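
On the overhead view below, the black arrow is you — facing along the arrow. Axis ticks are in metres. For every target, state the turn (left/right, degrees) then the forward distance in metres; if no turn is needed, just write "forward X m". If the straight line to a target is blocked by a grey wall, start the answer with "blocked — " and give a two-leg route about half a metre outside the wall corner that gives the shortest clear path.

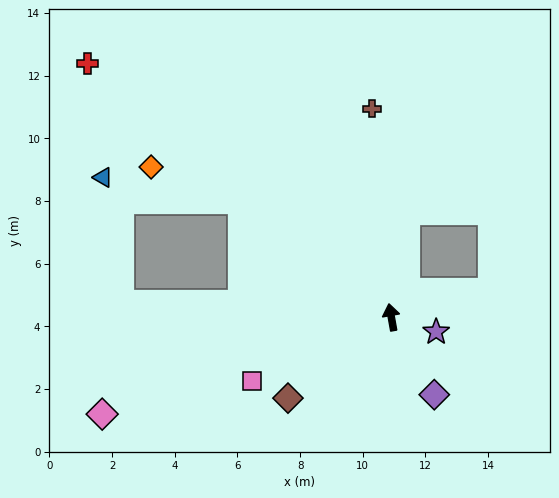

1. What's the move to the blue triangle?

blocked — turn left 42°, forward 6.1 m, then turn left 28°, forward 4.5 m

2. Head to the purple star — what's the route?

turn right 118°, forward 1.5 m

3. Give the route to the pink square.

turn left 104°, forward 4.9 m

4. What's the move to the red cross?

turn left 40°, forward 12.6 m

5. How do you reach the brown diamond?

turn left 118°, forward 4.2 m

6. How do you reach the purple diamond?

turn right 161°, forward 2.8 m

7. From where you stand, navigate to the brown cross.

turn right 5°, forward 6.7 m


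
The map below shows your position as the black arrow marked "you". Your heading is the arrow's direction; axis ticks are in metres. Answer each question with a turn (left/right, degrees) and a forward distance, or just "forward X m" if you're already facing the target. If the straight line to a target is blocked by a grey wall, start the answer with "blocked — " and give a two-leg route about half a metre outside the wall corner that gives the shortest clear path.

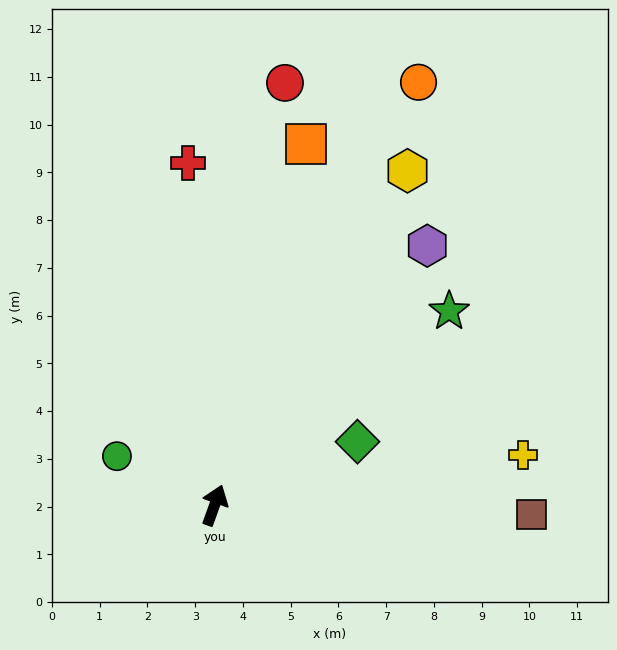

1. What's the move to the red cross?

turn left 24°, forward 7.2 m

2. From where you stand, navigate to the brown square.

turn right 72°, forward 6.6 m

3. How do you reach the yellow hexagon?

turn right 10°, forward 8.1 m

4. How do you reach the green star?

turn right 31°, forward 6.4 m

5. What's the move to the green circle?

turn left 83°, forward 2.3 m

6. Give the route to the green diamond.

turn right 46°, forward 3.3 m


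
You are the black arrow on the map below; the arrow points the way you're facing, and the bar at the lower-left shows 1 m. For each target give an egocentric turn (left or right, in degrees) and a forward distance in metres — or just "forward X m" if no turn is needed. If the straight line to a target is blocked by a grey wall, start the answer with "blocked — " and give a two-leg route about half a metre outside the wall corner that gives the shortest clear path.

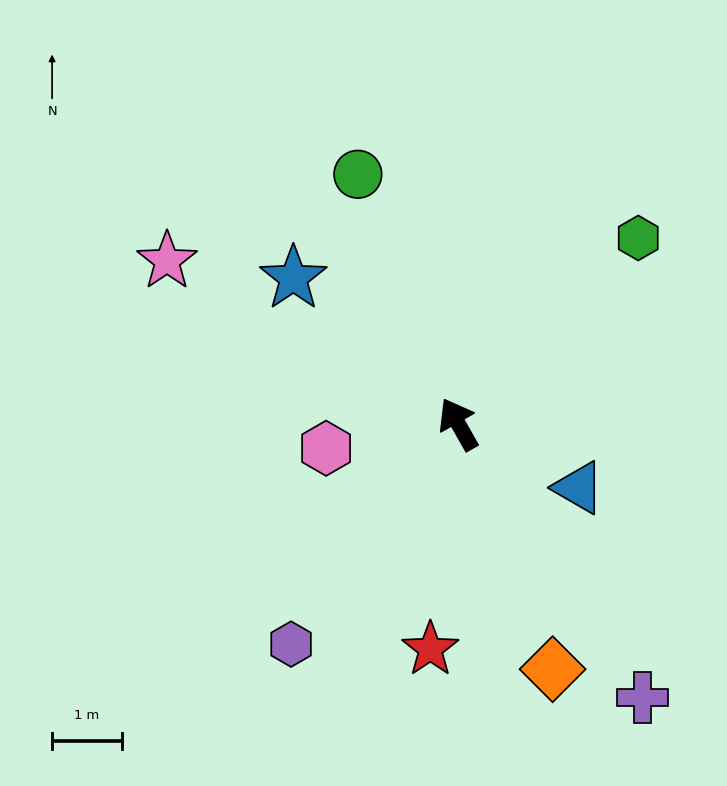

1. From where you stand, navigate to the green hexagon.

turn right 74°, forward 3.7 m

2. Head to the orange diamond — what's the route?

turn left 171°, forward 3.8 m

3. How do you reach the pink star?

turn left 31°, forward 4.8 m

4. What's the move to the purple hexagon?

turn left 113°, forward 4.0 m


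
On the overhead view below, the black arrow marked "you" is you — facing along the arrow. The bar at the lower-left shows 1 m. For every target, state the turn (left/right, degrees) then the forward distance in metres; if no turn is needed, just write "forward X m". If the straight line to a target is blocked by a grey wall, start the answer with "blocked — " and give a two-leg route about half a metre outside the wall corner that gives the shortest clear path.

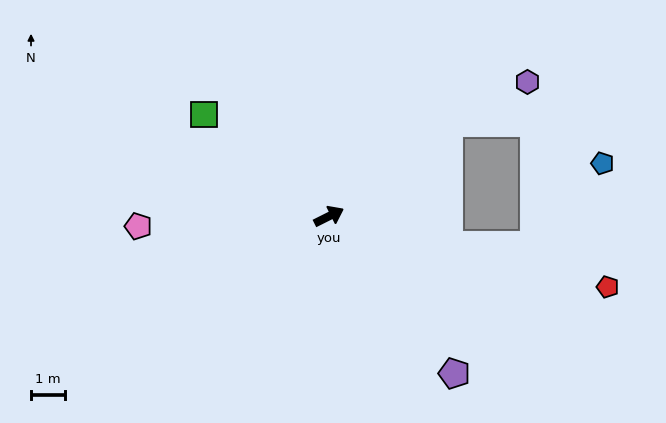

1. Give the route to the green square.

turn left 114°, forward 4.7 m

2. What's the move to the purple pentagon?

turn right 78°, forward 5.9 m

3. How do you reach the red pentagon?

turn right 41°, forward 8.4 m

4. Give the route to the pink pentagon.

turn left 156°, forward 5.6 m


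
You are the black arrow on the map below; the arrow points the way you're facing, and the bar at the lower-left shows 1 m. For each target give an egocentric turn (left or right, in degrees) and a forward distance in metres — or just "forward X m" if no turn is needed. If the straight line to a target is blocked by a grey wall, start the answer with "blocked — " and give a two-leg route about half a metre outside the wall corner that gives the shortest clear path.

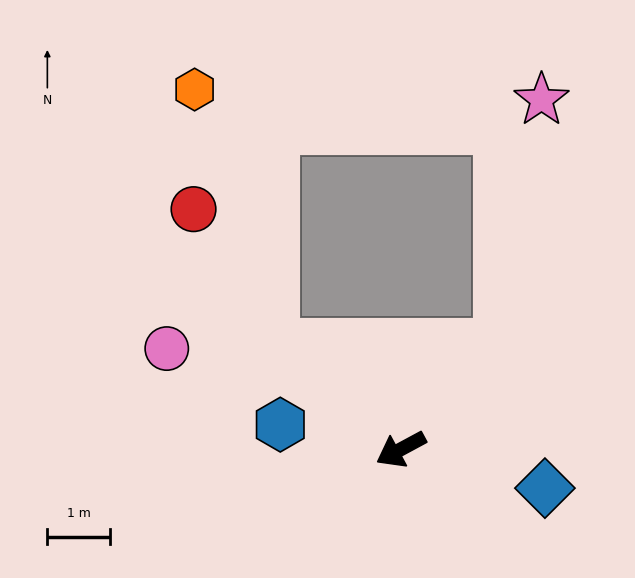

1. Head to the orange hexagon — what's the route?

blocked — turn right 68°, forward 2.6 m, then turn right 33°, forward 4.3 m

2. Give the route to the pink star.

blocked — turn right 162°, forward 2.3 m, then turn left 34°, forward 4.0 m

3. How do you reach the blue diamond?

turn left 137°, forward 2.4 m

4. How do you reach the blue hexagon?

turn right 40°, forward 2.0 m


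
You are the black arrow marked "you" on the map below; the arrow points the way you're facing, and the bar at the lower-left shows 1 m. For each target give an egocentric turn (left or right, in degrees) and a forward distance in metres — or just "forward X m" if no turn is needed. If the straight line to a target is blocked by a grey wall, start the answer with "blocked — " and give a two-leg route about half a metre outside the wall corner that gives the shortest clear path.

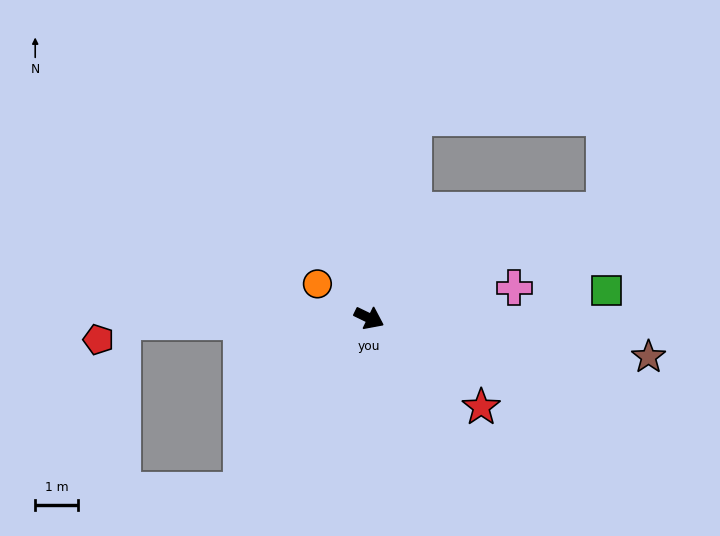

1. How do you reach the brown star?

turn left 18°, forward 6.7 m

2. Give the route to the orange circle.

turn left 172°, forward 1.5 m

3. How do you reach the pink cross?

turn left 38°, forward 3.5 m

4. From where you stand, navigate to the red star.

turn right 13°, forward 3.4 m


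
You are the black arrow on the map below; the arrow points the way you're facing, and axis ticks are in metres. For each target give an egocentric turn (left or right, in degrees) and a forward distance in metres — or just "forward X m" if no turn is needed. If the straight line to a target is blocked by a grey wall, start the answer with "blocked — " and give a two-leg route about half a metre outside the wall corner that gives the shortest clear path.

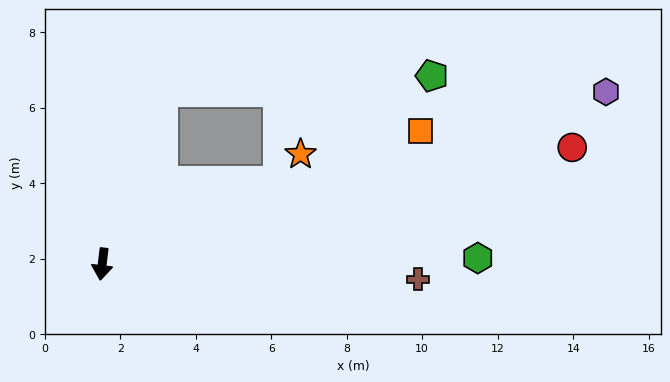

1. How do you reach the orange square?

turn left 120°, forward 9.1 m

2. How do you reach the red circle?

turn left 111°, forward 12.8 m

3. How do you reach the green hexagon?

turn left 98°, forward 10.0 m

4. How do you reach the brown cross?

turn left 94°, forward 8.4 m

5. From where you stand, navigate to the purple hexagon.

turn left 116°, forward 14.1 m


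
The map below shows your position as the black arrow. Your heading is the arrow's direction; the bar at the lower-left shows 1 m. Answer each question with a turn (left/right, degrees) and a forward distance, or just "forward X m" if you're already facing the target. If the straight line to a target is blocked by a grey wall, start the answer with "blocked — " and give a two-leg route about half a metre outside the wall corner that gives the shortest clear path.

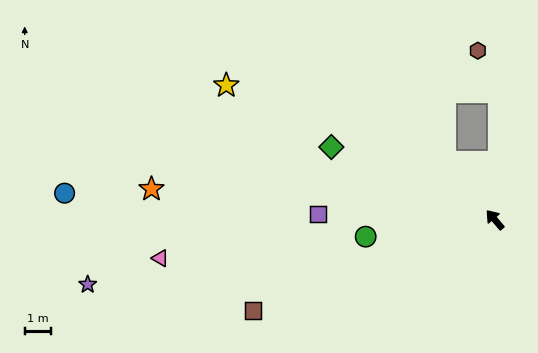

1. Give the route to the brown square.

turn left 70°, forward 9.9 m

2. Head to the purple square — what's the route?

turn left 48°, forward 6.7 m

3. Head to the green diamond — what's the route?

turn left 26°, forward 6.8 m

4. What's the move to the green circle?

turn left 57°, forward 5.0 m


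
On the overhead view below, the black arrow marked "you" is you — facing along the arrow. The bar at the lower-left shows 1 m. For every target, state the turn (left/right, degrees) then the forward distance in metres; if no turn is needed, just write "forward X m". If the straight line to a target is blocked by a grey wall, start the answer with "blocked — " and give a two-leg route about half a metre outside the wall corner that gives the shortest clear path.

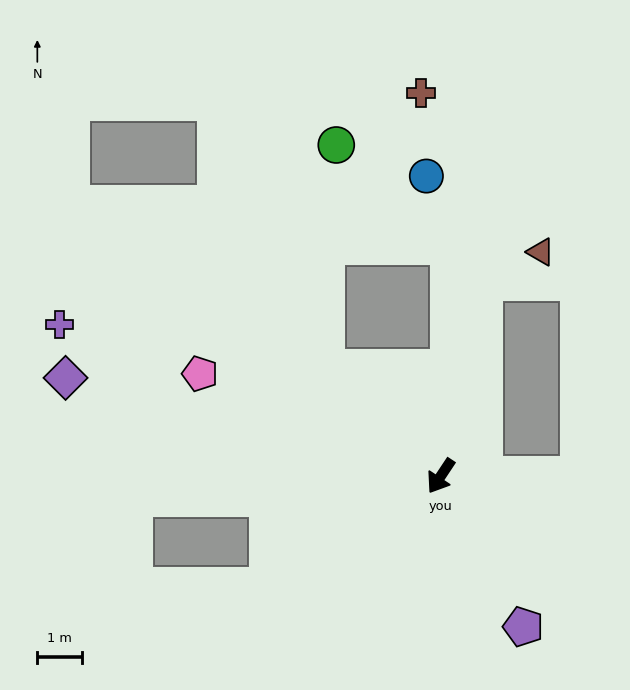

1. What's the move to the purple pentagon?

turn left 62°, forward 3.8 m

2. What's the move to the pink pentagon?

turn right 79°, forward 5.8 m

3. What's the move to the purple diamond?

turn right 71°, forward 8.6 m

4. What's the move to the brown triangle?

blocked — turn right 159°, forward 4.4 m, then turn right 50°, forward 1.4 m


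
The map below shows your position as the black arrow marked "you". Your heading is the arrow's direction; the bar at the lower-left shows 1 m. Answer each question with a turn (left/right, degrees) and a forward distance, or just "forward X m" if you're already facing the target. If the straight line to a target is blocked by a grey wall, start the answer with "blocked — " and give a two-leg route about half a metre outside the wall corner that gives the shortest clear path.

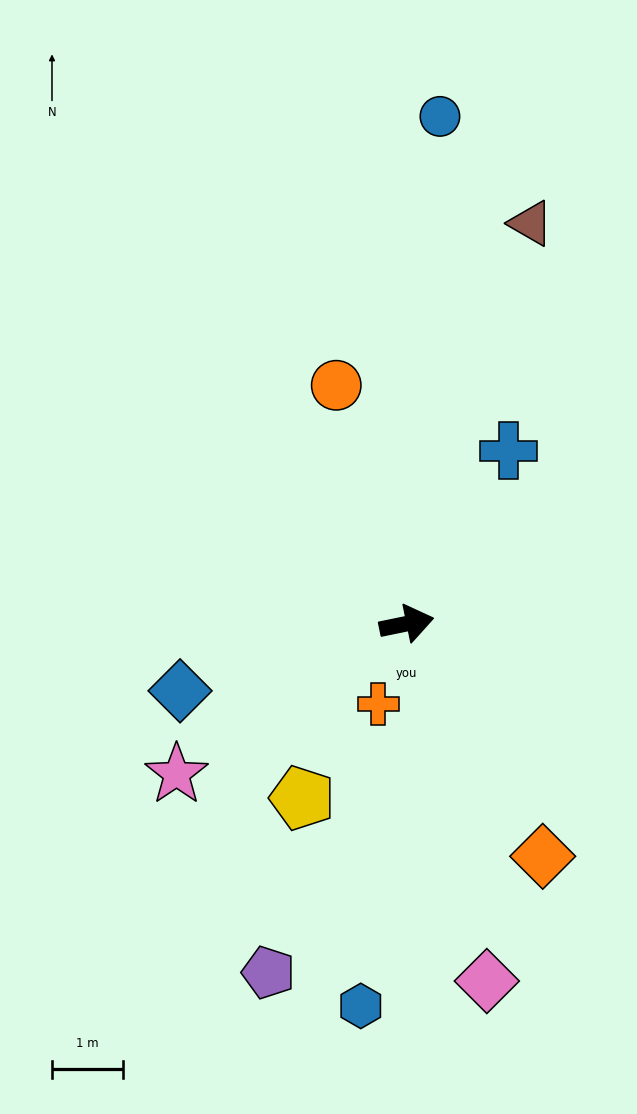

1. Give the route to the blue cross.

turn left 48°, forward 2.8 m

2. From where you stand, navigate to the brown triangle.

turn left 61°, forward 5.9 m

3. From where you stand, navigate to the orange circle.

turn left 95°, forward 3.5 m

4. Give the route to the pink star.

turn right 158°, forward 3.9 m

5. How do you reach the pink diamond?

turn right 89°, forward 5.1 m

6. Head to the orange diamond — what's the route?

turn right 71°, forward 3.8 m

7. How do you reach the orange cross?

turn right 121°, forward 1.2 m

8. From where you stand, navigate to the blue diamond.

turn right 175°, forward 3.3 m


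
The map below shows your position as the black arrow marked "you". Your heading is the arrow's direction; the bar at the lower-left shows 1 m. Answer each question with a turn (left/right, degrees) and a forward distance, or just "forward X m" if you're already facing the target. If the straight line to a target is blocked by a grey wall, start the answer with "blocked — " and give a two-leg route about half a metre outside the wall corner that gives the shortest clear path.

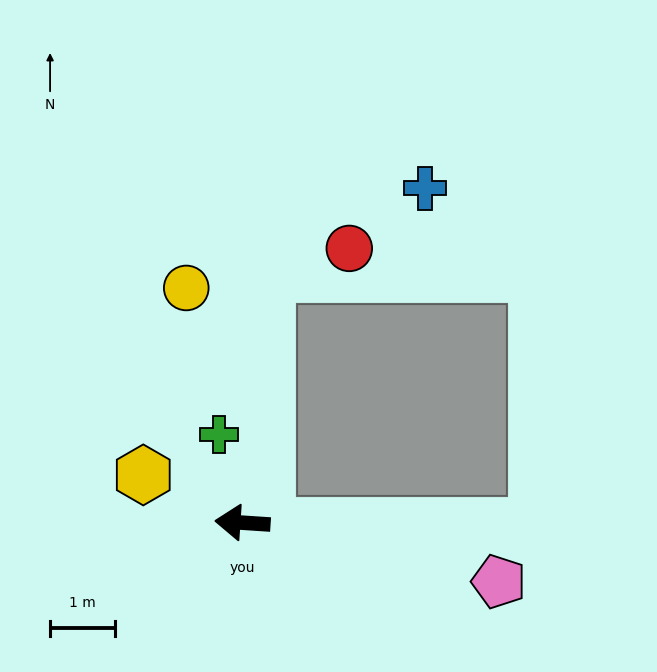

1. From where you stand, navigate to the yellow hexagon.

turn right 22°, forward 1.7 m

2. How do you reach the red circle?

blocked — turn right 92°, forward 3.8 m, then turn right 66°, forward 1.3 m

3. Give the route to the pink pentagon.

turn left 171°, forward 4.0 m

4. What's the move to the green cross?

turn right 71°, forward 1.4 m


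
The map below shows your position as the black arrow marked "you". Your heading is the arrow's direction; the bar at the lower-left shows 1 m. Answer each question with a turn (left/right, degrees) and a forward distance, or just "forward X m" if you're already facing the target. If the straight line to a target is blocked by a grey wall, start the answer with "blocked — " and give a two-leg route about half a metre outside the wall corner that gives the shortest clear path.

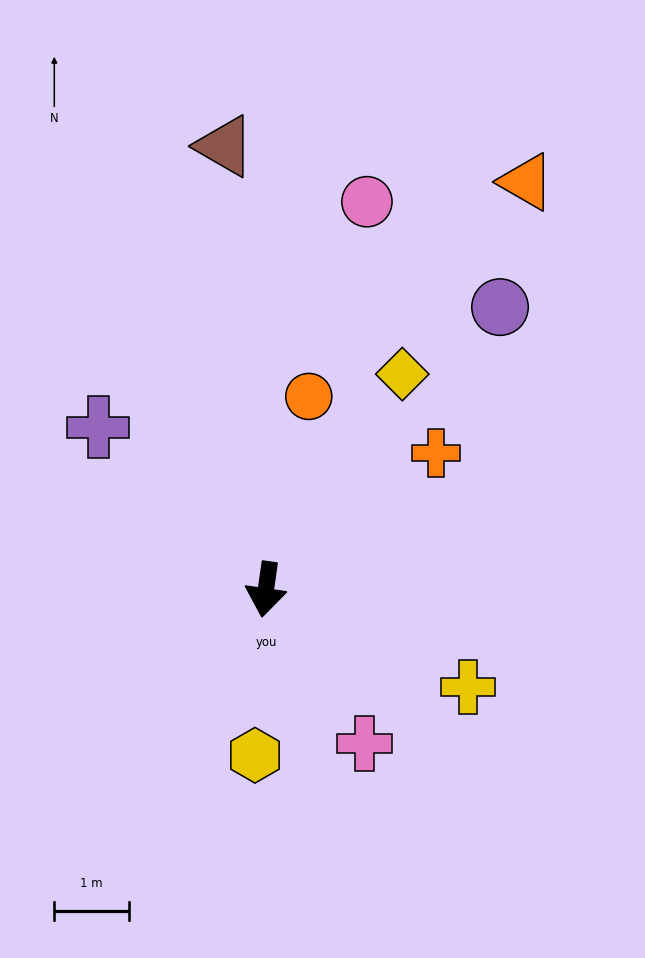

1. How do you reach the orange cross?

turn left 137°, forward 2.9 m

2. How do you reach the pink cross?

turn left 41°, forward 2.4 m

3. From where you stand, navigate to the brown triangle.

turn right 167°, forward 5.9 m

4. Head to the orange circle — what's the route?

turn left 176°, forward 2.6 m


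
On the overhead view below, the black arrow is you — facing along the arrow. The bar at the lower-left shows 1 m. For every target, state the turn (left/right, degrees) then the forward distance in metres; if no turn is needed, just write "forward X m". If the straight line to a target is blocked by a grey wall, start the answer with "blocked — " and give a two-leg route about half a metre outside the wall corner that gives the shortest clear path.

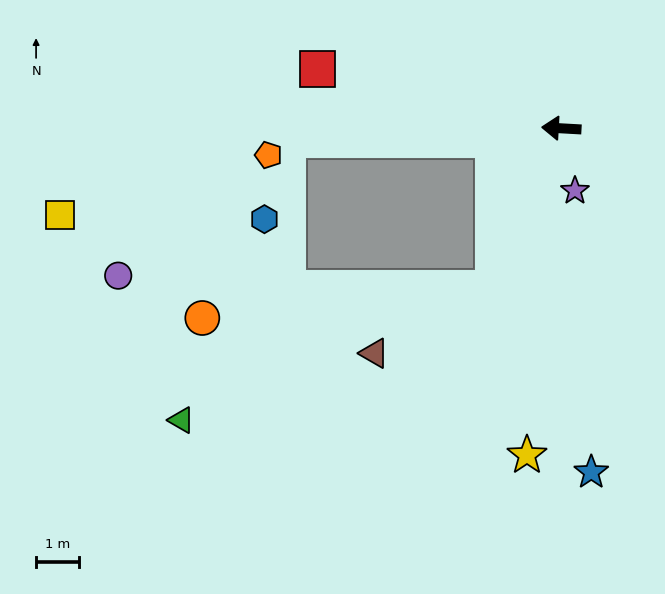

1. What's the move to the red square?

turn right 10°, forward 5.9 m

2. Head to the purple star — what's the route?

turn left 106°, forward 1.5 m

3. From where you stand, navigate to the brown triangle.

blocked — turn left 70°, forward 4.1 m, then turn right 38°, forward 3.2 m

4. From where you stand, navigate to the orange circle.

blocked — turn left 70°, forward 4.1 m, then turn right 61°, forward 6.8 m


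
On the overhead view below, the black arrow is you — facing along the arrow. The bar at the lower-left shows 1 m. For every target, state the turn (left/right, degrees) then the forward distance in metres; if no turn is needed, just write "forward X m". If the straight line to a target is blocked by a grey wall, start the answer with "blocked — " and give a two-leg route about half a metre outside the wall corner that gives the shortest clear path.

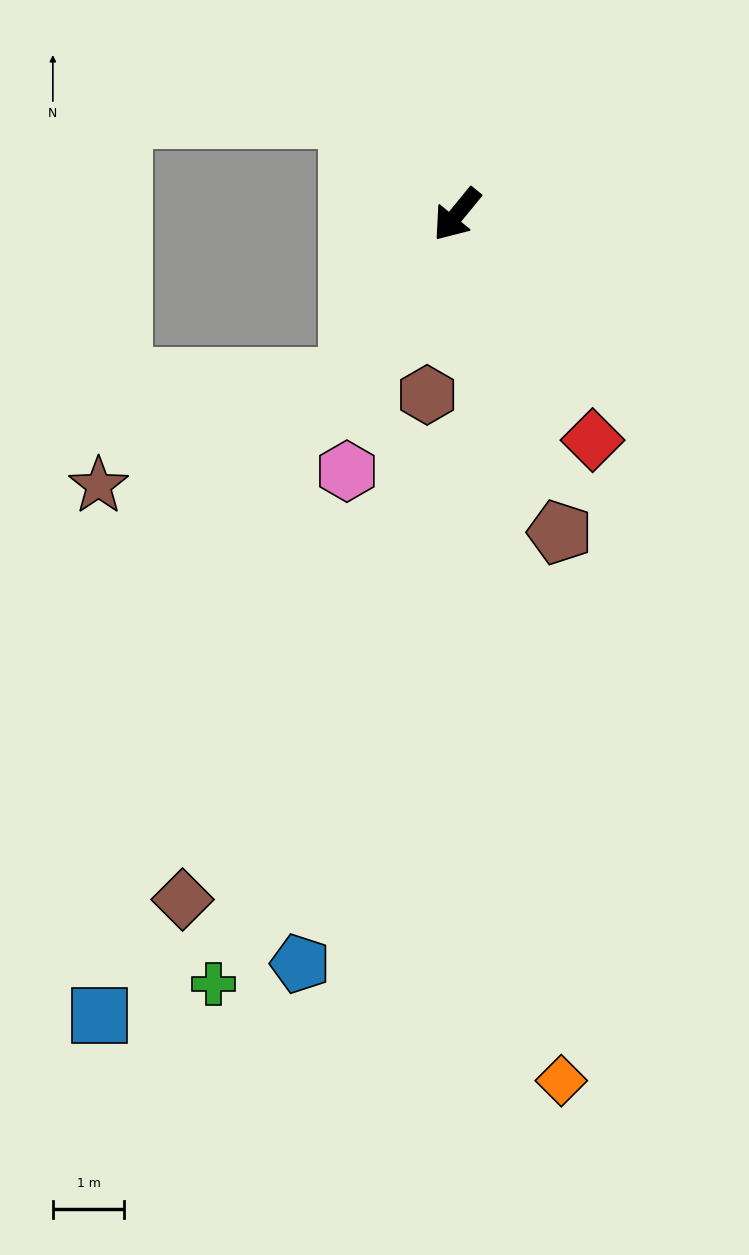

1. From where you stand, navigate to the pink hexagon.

turn left 16°, forward 3.9 m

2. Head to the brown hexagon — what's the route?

turn left 30°, forward 2.6 m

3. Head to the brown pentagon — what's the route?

turn left 57°, forward 4.7 m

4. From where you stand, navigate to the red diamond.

turn left 70°, forward 3.7 m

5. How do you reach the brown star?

blocked — turn left 6°, forward 2.7 m, then turn right 34°, forward 3.8 m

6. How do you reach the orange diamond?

turn left 46°, forward 12.2 m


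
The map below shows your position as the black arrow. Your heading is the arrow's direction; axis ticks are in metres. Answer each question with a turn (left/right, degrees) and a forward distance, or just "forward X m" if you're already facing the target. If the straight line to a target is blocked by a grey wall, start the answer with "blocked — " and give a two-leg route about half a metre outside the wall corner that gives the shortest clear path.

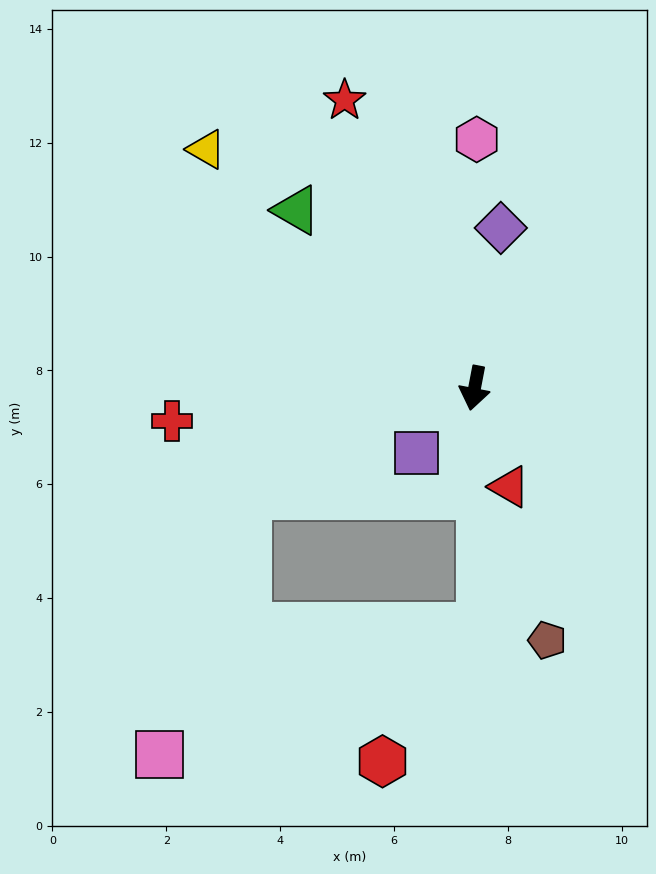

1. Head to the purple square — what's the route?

turn right 31°, forward 1.5 m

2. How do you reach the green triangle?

turn right 124°, forward 4.4 m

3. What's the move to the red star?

turn right 145°, forward 5.6 m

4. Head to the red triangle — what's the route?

turn left 30°, forward 1.8 m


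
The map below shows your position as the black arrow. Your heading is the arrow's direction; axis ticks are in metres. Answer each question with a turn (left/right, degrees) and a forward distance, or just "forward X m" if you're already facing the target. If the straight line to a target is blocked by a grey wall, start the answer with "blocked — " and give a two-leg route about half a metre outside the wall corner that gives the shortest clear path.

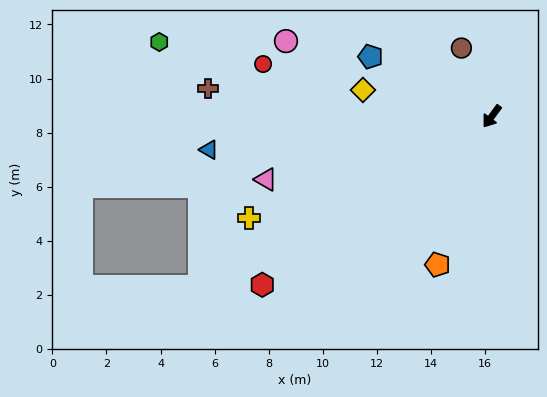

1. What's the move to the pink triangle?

turn right 38°, forward 8.7 m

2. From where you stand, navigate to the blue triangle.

turn right 47°, forward 10.5 m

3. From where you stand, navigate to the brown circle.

turn right 120°, forward 2.8 m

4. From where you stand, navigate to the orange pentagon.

turn left 16°, forward 5.8 m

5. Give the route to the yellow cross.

turn right 31°, forward 9.7 m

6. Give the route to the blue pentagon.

turn right 80°, forward 5.0 m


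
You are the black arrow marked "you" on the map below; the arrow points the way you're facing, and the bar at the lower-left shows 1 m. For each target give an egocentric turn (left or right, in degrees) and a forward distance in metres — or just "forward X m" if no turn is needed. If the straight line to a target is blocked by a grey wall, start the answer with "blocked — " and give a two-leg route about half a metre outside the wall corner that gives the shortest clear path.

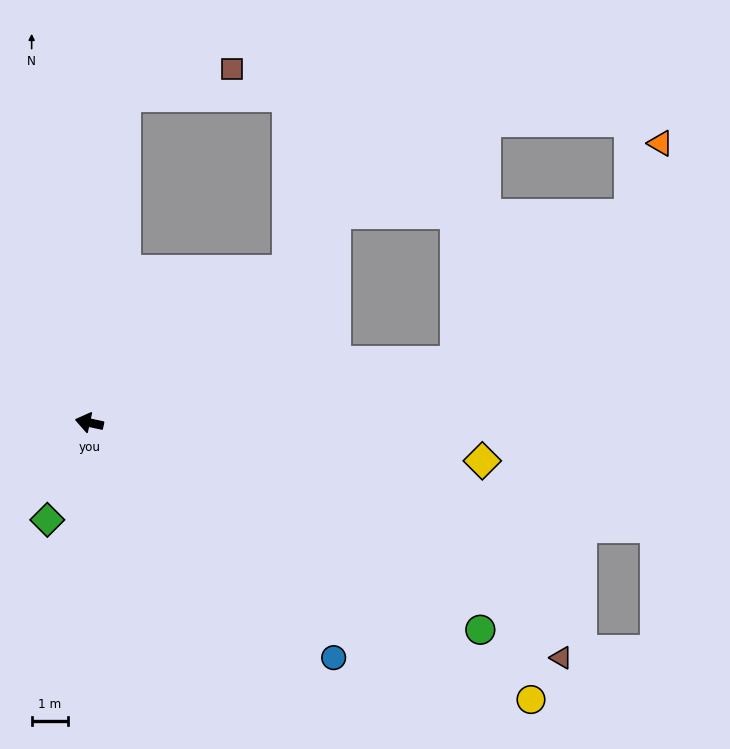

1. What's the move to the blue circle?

turn left 148°, forward 9.2 m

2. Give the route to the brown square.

blocked — turn right 84°, forward 8.9 m, then turn right 69°, forward 3.0 m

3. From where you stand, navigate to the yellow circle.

turn left 160°, forward 14.2 m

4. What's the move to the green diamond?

turn left 79°, forward 2.9 m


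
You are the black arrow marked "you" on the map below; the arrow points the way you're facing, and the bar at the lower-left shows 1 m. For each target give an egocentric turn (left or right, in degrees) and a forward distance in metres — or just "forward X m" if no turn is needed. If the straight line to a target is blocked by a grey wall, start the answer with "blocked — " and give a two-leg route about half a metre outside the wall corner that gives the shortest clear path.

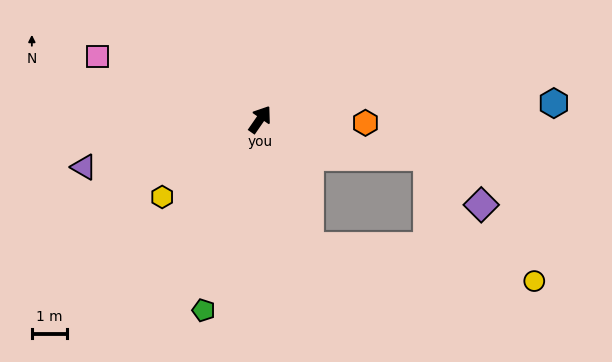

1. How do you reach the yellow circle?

blocked — turn right 124°, forward 3.9 m, then turn left 60°, forward 6.6 m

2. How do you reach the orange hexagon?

turn right 57°, forward 3.0 m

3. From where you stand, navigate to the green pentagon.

turn right 162°, forward 5.7 m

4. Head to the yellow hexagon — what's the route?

turn left 163°, forward 3.6 m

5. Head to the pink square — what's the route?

turn left 104°, forward 5.0 m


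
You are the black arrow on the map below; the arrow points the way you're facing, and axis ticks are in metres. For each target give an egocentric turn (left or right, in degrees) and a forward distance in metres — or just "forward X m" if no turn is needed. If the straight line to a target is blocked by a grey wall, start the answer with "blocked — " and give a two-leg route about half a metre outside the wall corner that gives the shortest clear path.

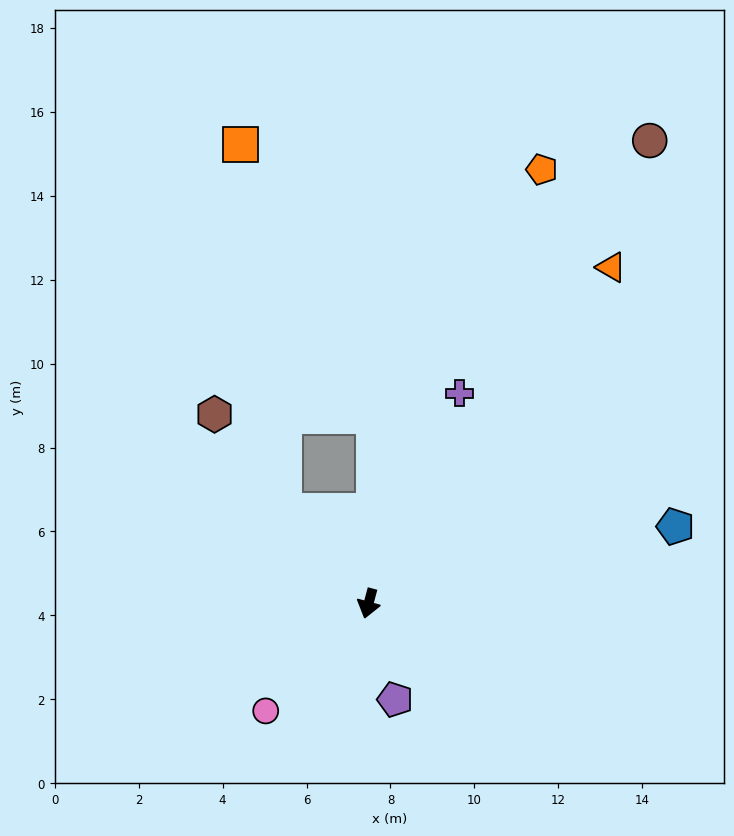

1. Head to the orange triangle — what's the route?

turn left 159°, forward 9.9 m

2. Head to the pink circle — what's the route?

turn right 29°, forward 3.5 m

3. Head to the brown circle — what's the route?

turn left 164°, forward 12.9 m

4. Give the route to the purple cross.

turn left 172°, forward 5.5 m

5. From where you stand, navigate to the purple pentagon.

turn left 30°, forward 2.4 m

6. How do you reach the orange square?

blocked — turn right 123°, forward 3.0 m, then turn right 35°, forward 8.8 m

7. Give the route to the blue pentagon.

turn left 119°, forward 7.5 m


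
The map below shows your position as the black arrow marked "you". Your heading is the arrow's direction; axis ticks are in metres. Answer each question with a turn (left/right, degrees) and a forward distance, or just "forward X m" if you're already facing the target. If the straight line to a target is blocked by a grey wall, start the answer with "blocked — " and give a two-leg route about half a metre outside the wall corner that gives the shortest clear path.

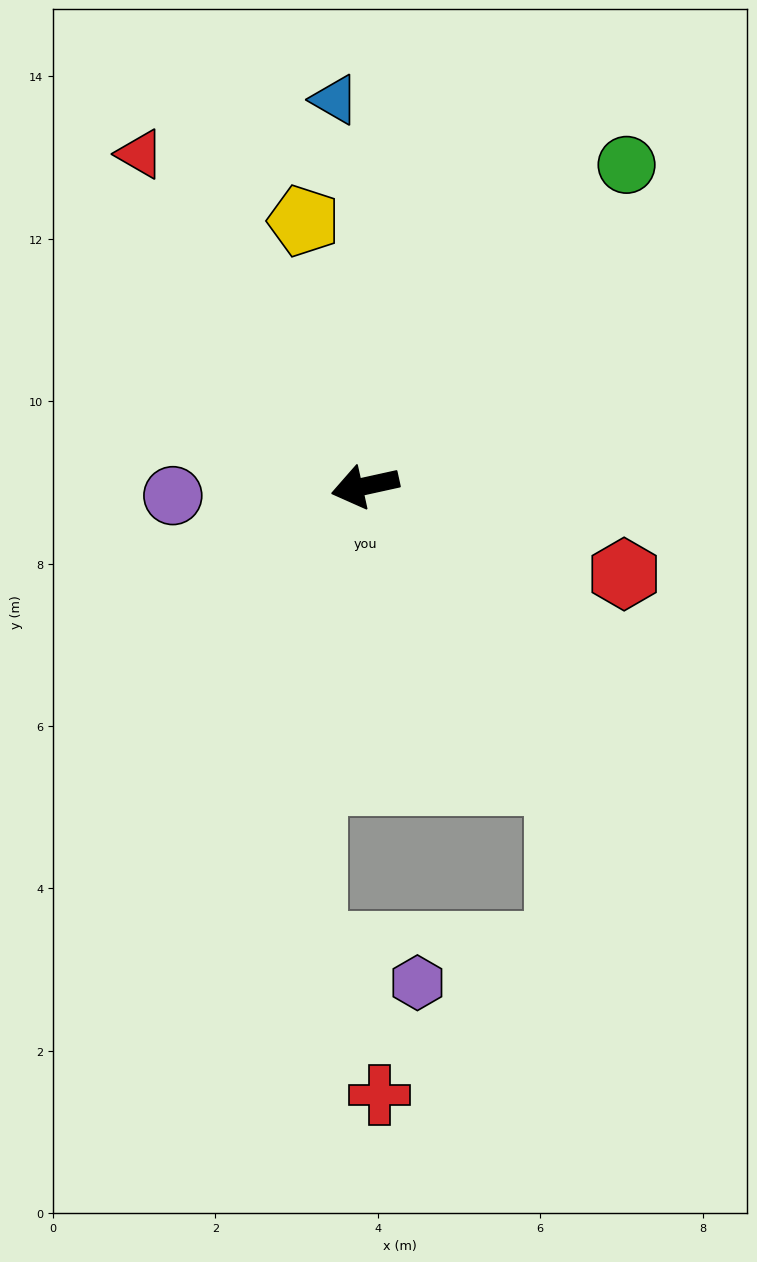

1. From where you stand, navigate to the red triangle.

turn right 68°, forward 4.9 m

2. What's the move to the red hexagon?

turn left 149°, forward 3.4 m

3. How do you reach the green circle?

turn right 142°, forward 5.1 m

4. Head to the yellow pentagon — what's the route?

turn right 89°, forward 3.4 m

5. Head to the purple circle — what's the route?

turn right 10°, forward 2.4 m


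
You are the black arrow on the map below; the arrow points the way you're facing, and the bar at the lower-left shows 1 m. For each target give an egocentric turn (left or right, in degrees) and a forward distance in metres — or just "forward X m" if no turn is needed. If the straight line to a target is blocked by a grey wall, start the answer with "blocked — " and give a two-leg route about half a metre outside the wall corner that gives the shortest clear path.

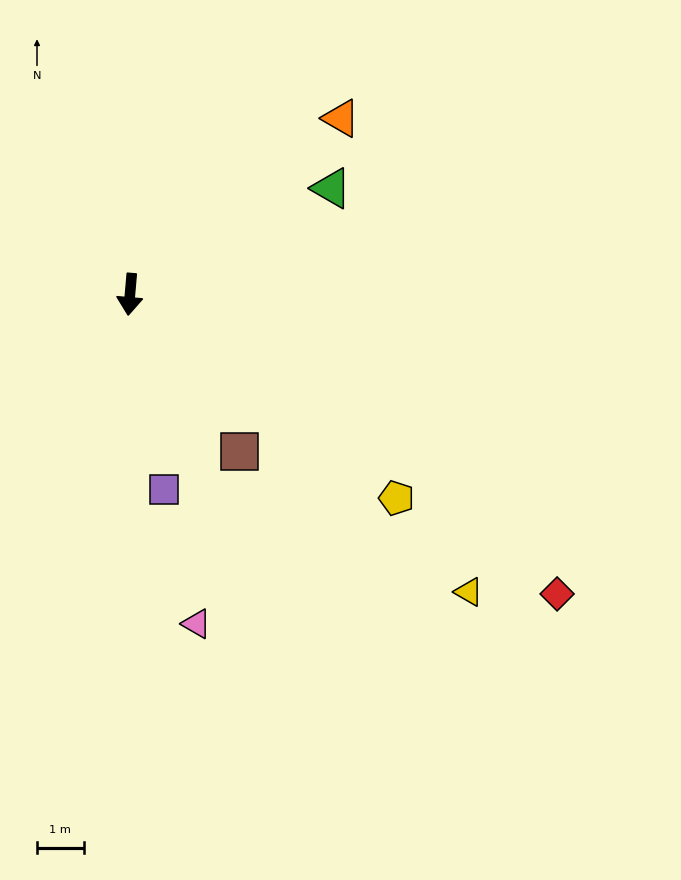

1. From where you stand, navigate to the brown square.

turn left 40°, forward 4.1 m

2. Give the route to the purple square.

turn left 15°, forward 4.3 m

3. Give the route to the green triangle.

turn left 123°, forward 4.9 m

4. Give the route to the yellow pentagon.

turn left 58°, forward 7.2 m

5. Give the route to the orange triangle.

turn left 135°, forward 5.9 m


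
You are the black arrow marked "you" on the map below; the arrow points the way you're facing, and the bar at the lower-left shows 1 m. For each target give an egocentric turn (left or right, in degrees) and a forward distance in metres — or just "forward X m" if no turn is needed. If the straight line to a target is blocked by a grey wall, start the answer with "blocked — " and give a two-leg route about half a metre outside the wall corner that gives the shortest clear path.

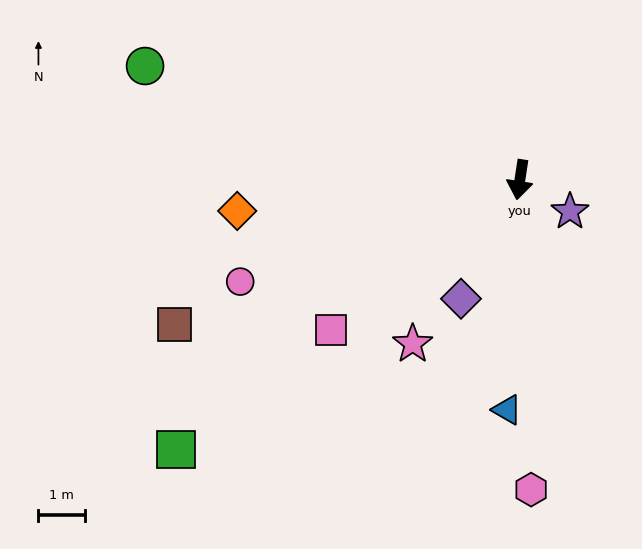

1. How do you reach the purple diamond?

turn right 18°, forward 2.8 m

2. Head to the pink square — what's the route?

turn right 43°, forward 5.1 m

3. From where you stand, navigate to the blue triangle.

turn left 5°, forward 4.9 m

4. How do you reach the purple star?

turn left 66°, forward 1.3 m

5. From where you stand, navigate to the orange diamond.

turn right 75°, forward 6.1 m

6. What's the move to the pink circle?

turn right 61°, forward 6.3 m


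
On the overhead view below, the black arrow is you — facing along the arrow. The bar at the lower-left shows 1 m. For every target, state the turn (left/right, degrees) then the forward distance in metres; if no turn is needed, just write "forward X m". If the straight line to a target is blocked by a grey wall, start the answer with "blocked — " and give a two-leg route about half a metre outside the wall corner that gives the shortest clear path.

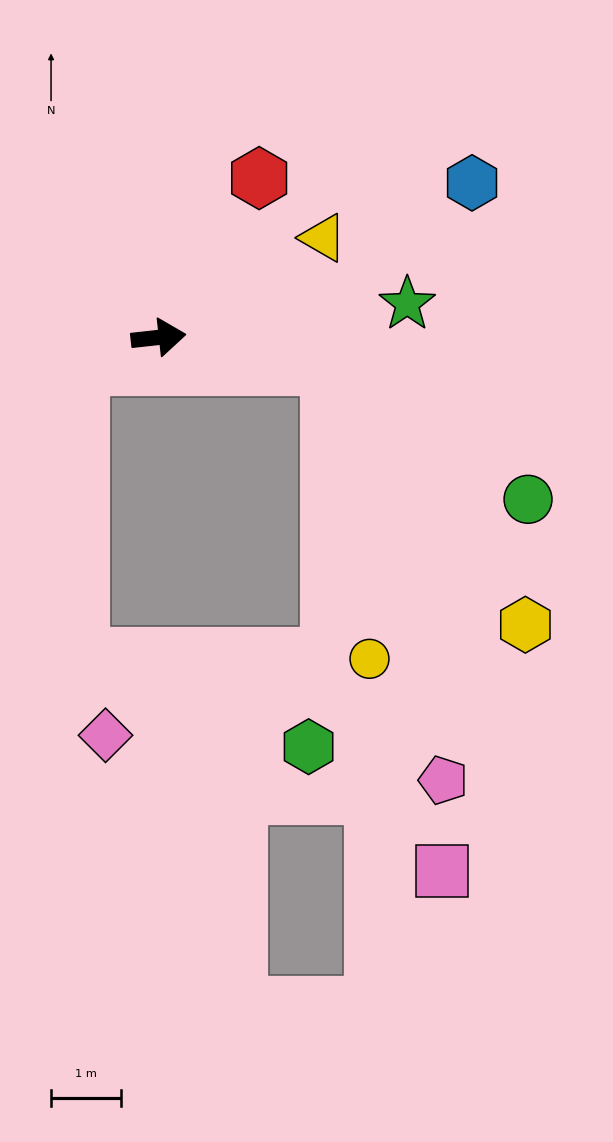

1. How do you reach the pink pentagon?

blocked — turn right 16°, forward 2.5 m, then turn right 65°, forward 6.2 m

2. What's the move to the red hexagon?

turn left 51°, forward 2.7 m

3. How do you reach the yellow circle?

blocked — turn right 16°, forward 2.5 m, then turn right 73°, forward 4.2 m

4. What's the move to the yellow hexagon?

blocked — turn right 16°, forward 2.5 m, then turn right 43°, forward 4.6 m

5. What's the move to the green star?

forward 3.6 m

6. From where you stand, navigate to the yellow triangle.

turn left 25°, forward 2.8 m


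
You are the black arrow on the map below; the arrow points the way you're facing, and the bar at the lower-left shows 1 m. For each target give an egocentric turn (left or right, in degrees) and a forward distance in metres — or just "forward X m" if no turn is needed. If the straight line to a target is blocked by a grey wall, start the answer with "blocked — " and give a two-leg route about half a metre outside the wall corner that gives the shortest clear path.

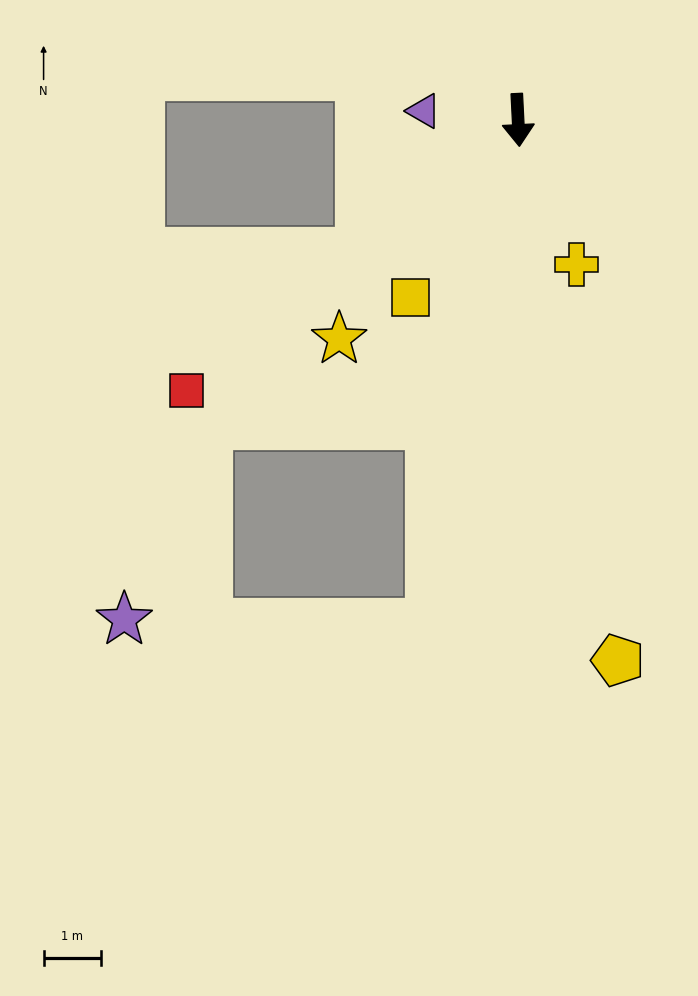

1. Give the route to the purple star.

blocked — turn right 13°, forward 8.9 m, then turn right 80°, forward 5.3 m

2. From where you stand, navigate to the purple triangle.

turn right 98°, forward 1.7 m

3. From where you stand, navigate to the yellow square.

turn right 34°, forward 3.6 m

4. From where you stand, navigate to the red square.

turn right 54°, forward 7.5 m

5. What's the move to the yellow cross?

turn left 19°, forward 2.7 m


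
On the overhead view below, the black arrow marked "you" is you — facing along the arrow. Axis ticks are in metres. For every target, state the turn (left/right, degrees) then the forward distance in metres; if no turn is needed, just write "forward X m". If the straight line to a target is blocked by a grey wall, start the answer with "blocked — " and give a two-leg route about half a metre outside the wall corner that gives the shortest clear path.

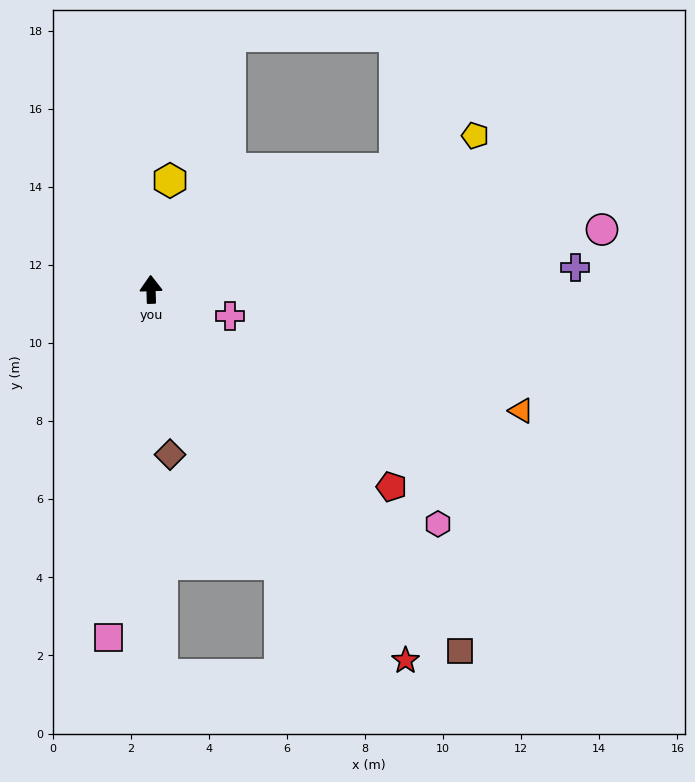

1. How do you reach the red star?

turn right 147°, forward 11.5 m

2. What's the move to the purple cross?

turn right 89°, forward 10.9 m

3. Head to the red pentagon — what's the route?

turn right 131°, forward 8.0 m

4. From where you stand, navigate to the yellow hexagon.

turn right 12°, forward 2.8 m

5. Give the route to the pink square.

turn left 171°, forward 9.0 m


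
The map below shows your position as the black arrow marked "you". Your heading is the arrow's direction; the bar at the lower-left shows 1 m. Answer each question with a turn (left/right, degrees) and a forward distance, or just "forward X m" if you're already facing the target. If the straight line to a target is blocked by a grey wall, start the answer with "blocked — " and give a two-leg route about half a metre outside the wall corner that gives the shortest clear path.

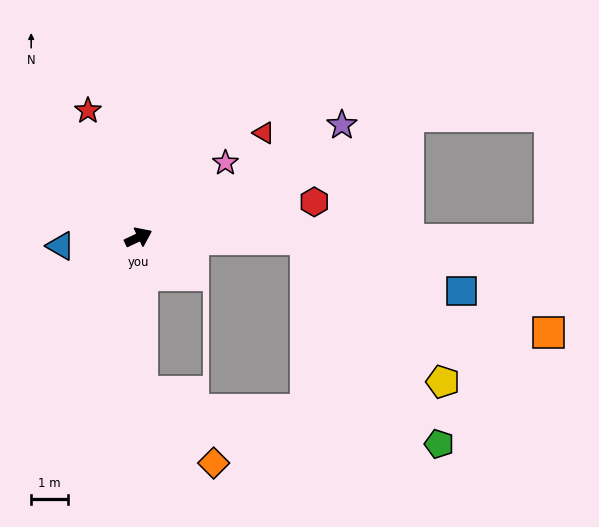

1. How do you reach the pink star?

turn left 15°, forward 3.1 m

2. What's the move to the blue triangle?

turn left 161°, forward 2.1 m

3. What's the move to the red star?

turn left 86°, forward 3.7 m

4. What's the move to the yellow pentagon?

blocked — turn right 26°, forward 4.6 m, then turn right 45°, forward 5.4 m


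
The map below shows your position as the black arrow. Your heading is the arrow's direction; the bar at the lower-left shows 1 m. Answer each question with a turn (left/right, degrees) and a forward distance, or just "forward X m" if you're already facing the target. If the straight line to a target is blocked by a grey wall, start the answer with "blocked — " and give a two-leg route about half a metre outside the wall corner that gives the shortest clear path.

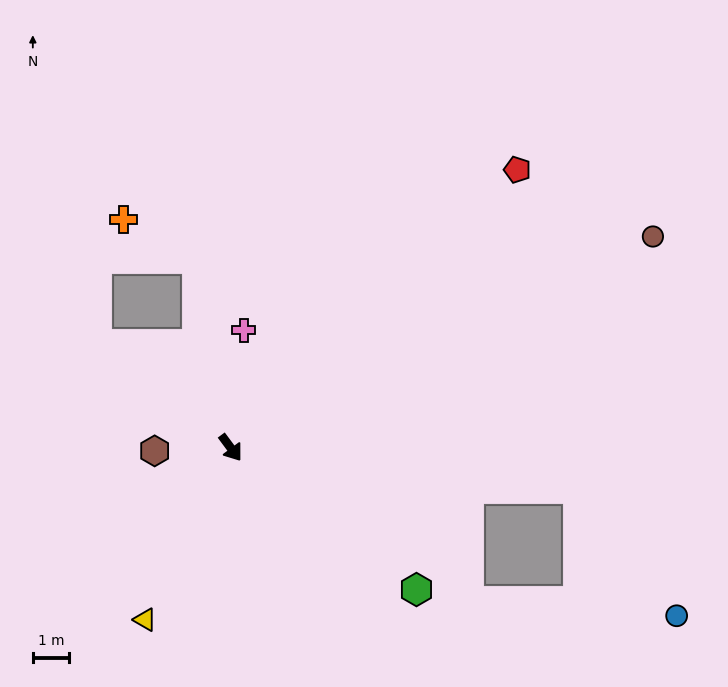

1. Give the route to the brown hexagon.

turn right 124°, forward 2.1 m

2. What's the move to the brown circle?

turn left 80°, forward 13.0 m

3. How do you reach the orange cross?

blocked — turn left 153°, forward 5.3 m, then turn left 52°, forward 2.3 m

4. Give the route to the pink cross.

turn left 137°, forward 3.3 m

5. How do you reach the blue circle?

blocked — turn left 47°, forward 9.6 m, then turn right 46°, forward 4.4 m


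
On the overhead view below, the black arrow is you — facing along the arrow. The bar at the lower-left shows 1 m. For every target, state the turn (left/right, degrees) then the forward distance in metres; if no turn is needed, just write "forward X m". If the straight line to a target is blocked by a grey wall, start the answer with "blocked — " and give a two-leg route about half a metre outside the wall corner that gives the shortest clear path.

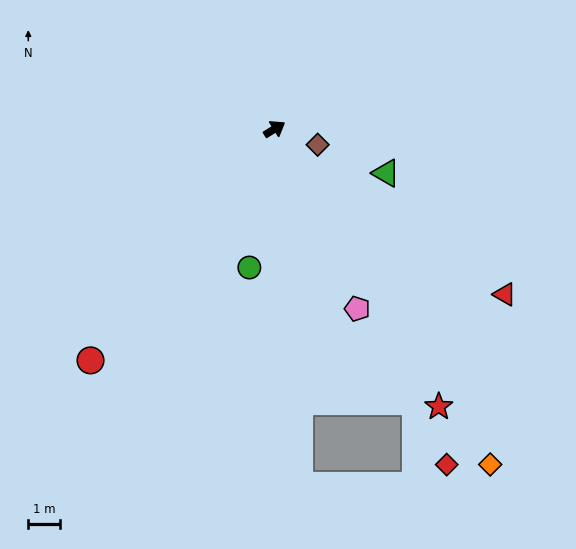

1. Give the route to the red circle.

turn right 160°, forward 9.3 m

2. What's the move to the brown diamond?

turn right 52°, forward 1.5 m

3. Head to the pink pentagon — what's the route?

turn right 97°, forward 6.3 m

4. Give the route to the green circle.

turn right 132°, forward 4.5 m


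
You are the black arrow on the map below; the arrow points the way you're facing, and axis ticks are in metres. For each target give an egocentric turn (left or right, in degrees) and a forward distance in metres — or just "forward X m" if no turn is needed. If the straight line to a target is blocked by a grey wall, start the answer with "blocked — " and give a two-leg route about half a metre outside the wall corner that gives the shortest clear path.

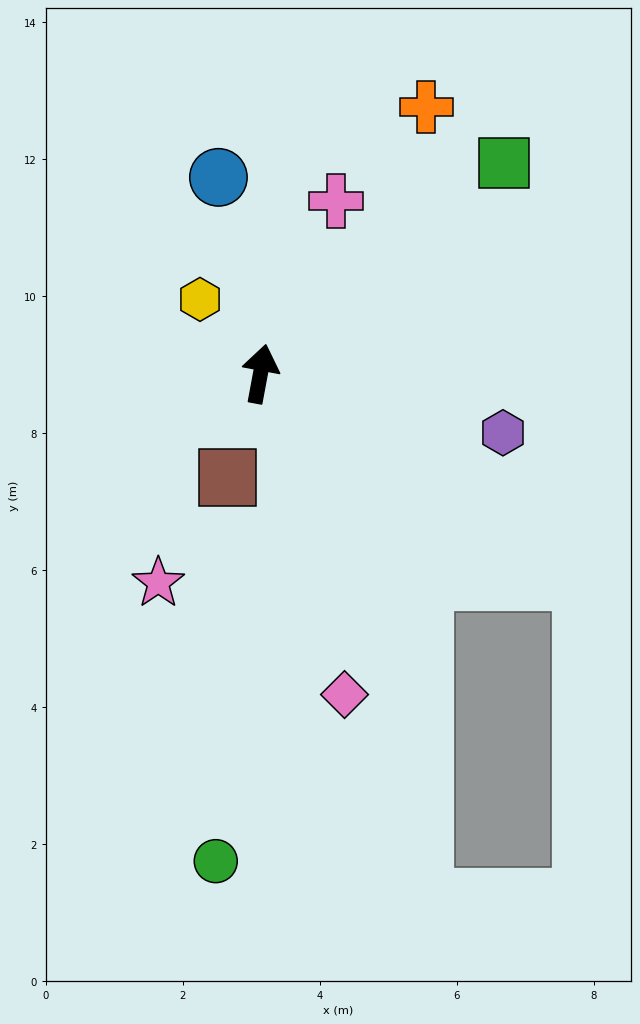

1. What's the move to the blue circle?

turn left 23°, forward 2.9 m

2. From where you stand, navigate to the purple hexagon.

turn right 93°, forward 3.6 m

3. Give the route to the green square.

turn right 39°, forward 4.7 m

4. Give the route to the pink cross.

turn right 13°, forward 2.8 m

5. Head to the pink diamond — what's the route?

turn right 155°, forward 4.8 m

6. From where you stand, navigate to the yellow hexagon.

turn left 50°, forward 1.4 m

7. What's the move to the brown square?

turn left 173°, forward 1.6 m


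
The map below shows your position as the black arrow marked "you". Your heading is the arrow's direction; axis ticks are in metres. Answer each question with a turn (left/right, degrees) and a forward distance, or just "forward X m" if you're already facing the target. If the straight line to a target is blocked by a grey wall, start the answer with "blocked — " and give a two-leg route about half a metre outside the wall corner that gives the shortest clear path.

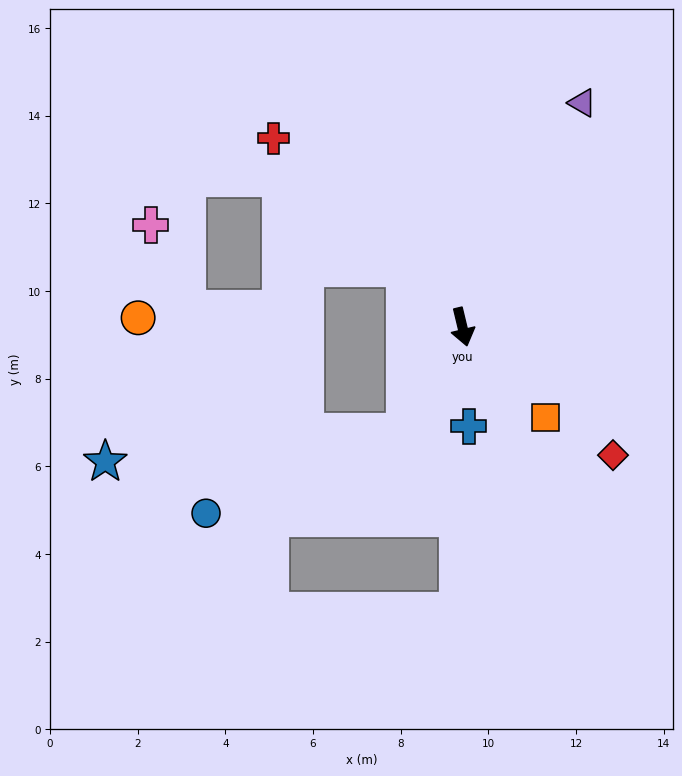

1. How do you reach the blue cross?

turn right 10°, forward 2.3 m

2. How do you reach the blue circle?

blocked — turn right 42°, forward 2.7 m, then turn right 39°, forward 4.9 m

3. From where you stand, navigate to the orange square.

turn left 29°, forward 2.8 m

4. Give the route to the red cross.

turn right 148°, forward 6.1 m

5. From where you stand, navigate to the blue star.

blocked — turn right 42°, forward 2.7 m, then turn right 56°, forward 6.9 m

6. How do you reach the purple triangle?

turn left 138°, forward 5.8 m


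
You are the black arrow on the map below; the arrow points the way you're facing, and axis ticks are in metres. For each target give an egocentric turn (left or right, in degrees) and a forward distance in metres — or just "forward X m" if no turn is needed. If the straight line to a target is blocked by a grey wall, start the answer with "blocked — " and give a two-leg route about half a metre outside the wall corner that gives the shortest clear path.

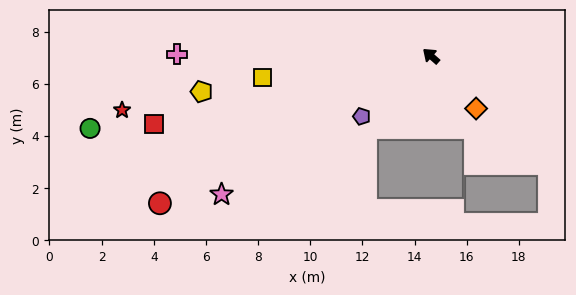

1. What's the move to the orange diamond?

turn left 172°, forward 2.7 m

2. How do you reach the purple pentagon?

turn left 83°, forward 3.5 m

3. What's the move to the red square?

turn left 55°, forward 10.9 m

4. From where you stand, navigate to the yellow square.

turn left 49°, forward 6.5 m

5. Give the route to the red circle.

turn left 70°, forward 11.8 m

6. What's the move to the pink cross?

turn left 41°, forward 9.7 m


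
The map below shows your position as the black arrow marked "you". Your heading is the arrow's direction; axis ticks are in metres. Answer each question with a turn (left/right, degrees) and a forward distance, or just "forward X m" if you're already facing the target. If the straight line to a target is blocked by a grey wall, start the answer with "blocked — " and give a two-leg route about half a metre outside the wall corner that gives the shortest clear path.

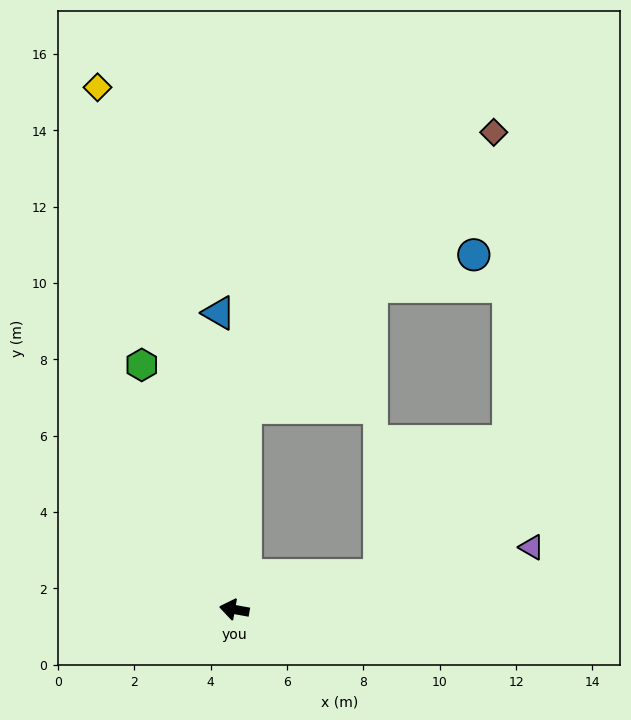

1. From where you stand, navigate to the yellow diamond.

turn right 65°, forward 14.1 m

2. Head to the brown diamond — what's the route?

blocked — turn right 83°, forward 5.3 m, then turn right 39°, forward 9.7 m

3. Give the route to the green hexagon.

turn right 59°, forward 6.9 m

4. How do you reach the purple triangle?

turn right 158°, forward 8.0 m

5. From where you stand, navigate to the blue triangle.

turn right 77°, forward 7.8 m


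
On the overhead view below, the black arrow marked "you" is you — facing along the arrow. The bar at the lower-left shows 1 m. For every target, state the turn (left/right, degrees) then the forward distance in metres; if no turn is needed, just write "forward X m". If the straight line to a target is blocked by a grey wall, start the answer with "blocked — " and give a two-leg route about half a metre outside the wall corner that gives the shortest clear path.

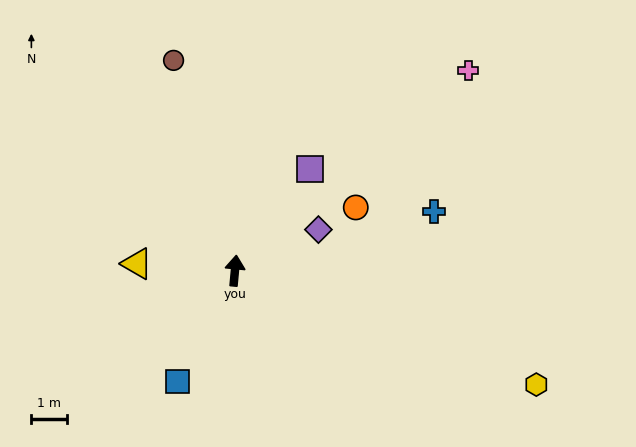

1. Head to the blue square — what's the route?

turn left 158°, forward 3.5 m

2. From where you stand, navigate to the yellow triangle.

turn left 91°, forward 2.8 m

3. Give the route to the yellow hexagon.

turn right 105°, forward 9.0 m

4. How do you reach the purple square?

turn right 31°, forward 3.5 m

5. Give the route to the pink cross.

turn right 44°, forward 8.6 m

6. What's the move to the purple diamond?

turn right 59°, forward 2.6 m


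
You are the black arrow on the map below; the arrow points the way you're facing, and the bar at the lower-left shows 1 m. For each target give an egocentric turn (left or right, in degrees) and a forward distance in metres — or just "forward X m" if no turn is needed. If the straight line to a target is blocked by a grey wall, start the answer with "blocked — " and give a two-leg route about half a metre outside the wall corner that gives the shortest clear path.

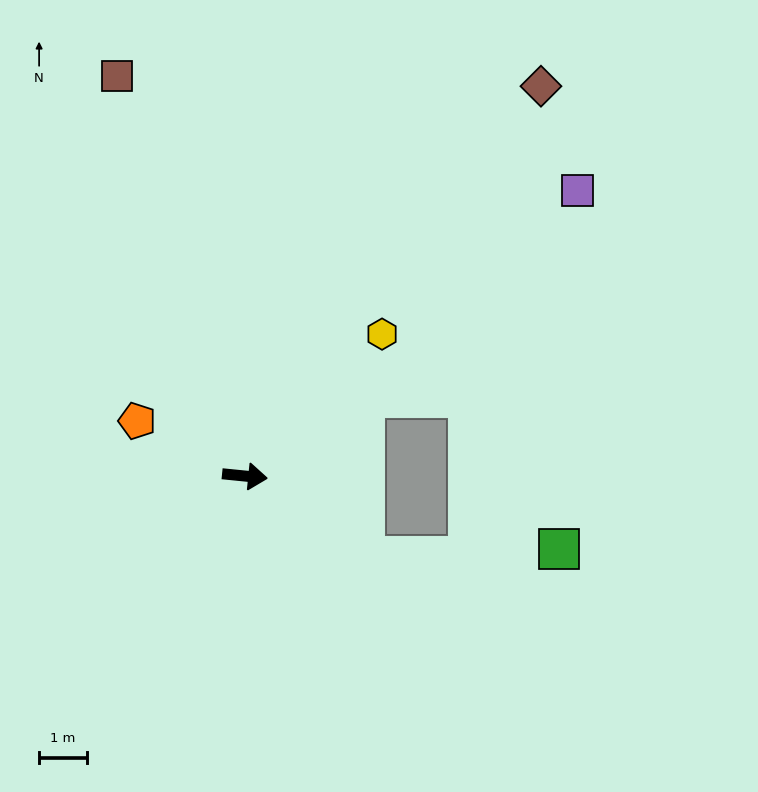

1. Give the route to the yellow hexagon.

turn left 52°, forward 4.1 m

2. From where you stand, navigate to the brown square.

turn left 113°, forward 8.8 m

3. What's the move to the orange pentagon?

turn left 159°, forward 2.5 m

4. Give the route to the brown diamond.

turn left 58°, forward 10.3 m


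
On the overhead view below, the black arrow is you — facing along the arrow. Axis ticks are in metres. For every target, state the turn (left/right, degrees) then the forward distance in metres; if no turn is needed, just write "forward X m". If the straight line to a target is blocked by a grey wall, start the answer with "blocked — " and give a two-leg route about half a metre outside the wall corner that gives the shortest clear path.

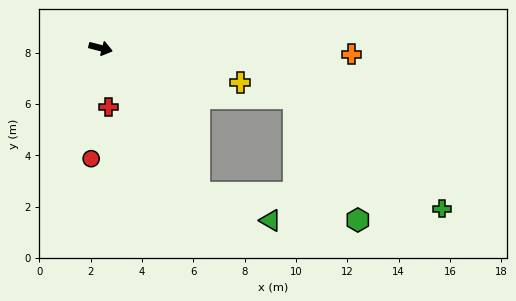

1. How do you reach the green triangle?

blocked — turn right 41°, forward 6.8 m, then turn left 34°, forward 3.0 m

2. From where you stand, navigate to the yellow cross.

forward 5.6 m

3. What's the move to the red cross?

turn right 68°, forward 2.3 m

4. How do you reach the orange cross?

turn left 13°, forward 9.8 m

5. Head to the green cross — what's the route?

blocked — turn right 41°, forward 6.8 m, then turn left 52°, forward 9.5 m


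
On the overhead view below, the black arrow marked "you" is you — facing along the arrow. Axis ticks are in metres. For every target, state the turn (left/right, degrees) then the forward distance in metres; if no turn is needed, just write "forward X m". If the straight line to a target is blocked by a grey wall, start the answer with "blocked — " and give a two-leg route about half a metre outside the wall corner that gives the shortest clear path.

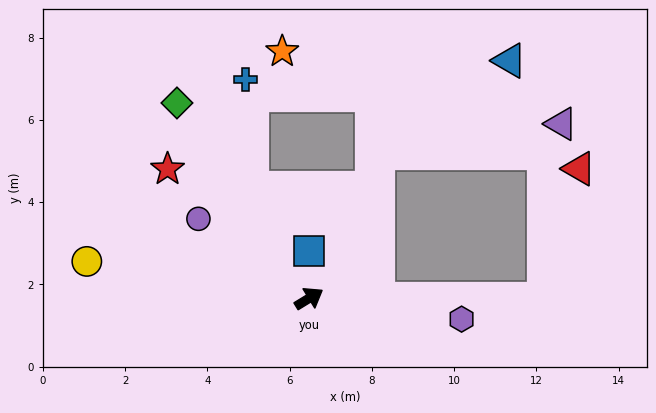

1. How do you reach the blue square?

turn left 59°, forward 1.1 m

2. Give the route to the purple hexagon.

turn right 39°, forward 3.7 m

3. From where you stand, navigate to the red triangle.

blocked — turn right 32°, forward 5.7 m, then turn left 76°, forward 3.3 m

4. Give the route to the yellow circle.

turn left 139°, forward 5.5 m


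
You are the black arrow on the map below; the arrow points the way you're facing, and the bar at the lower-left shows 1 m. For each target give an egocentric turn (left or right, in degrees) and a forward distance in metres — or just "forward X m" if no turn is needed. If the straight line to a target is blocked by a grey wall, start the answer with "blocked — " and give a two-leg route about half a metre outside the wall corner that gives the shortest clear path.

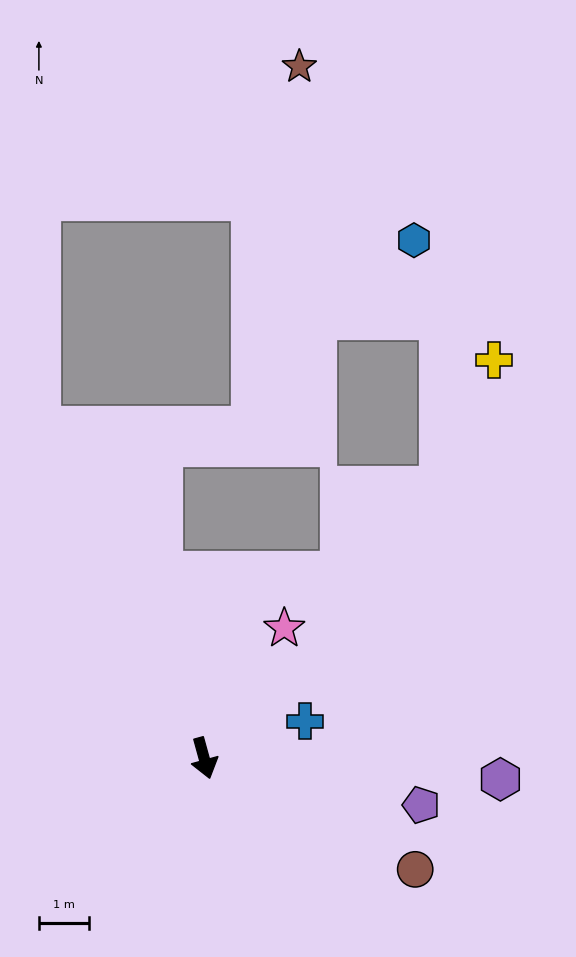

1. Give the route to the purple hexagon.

turn left 71°, forward 6.0 m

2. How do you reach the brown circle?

turn left 47°, forward 4.8 m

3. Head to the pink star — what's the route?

turn left 133°, forward 3.1 m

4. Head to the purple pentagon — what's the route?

turn left 62°, forward 4.5 m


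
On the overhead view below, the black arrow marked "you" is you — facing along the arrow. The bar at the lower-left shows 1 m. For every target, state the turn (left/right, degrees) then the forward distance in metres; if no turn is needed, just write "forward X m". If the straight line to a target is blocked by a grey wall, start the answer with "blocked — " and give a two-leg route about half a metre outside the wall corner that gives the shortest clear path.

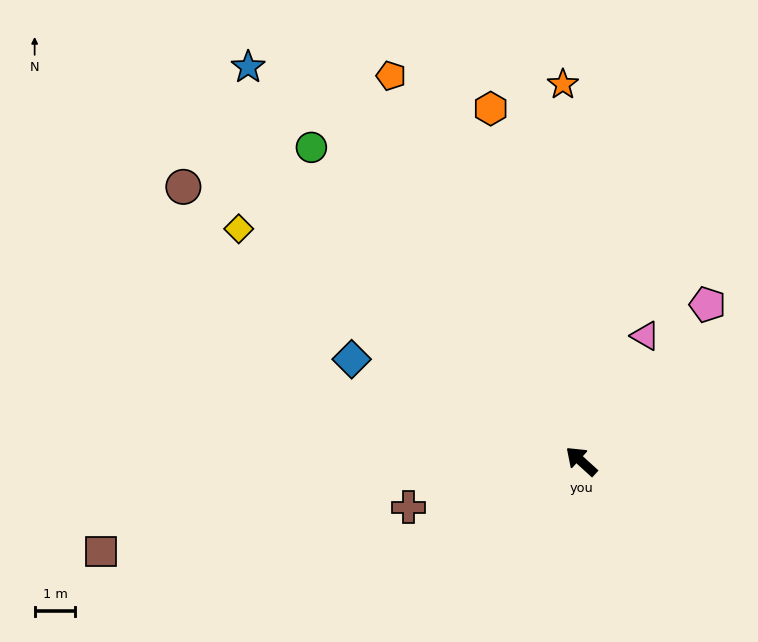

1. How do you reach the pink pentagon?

turn right 87°, forward 5.0 m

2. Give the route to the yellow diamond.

turn left 8°, forward 10.2 m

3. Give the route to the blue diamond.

turn left 18°, forward 6.2 m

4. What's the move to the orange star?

turn right 45°, forward 9.3 m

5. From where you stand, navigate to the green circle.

turn right 7°, forward 10.2 m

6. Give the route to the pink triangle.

turn right 75°, forward 3.5 m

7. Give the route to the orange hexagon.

turn right 33°, forward 9.0 m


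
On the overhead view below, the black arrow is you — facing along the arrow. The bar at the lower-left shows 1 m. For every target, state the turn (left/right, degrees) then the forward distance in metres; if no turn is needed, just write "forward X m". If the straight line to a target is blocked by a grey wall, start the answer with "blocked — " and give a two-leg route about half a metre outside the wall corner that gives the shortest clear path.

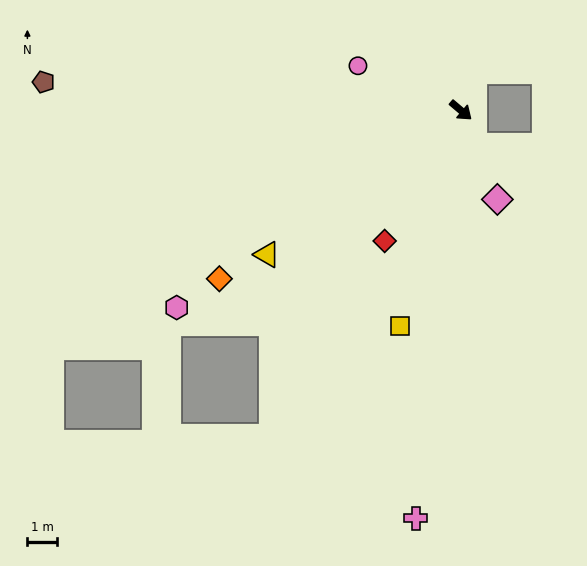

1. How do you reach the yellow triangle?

turn right 103°, forward 8.1 m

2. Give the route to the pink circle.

turn right 163°, forward 3.8 m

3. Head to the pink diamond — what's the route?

turn right 27°, forward 3.2 m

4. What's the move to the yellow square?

turn right 65°, forward 7.5 m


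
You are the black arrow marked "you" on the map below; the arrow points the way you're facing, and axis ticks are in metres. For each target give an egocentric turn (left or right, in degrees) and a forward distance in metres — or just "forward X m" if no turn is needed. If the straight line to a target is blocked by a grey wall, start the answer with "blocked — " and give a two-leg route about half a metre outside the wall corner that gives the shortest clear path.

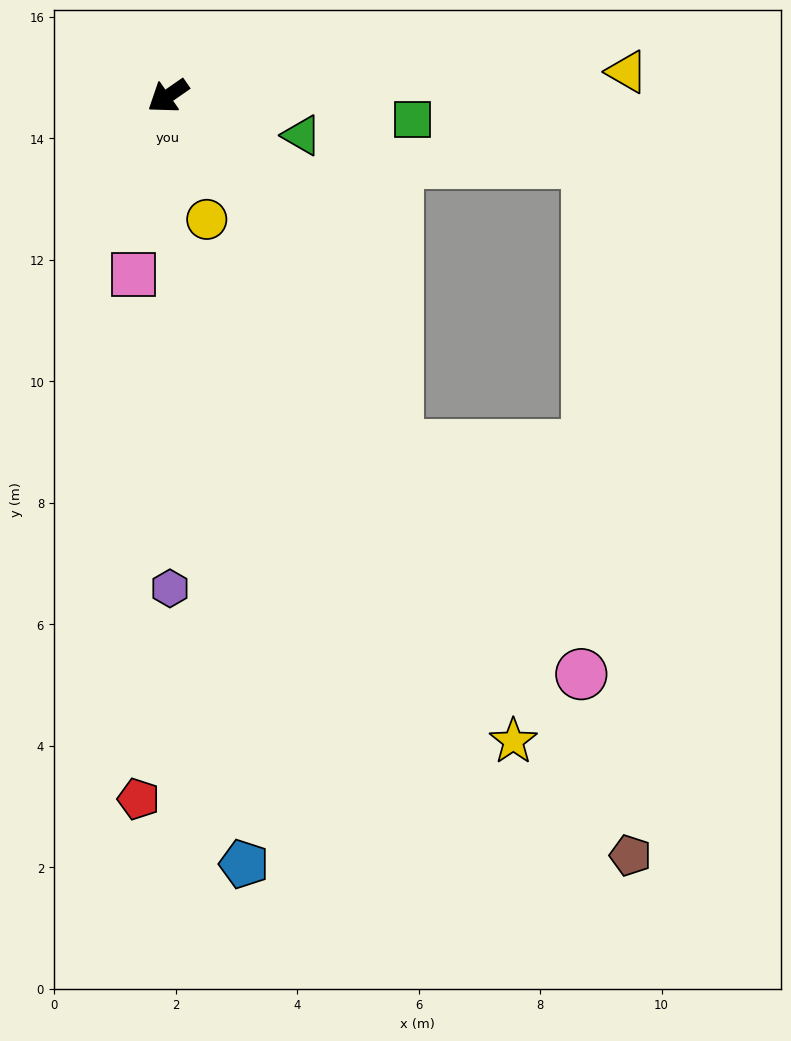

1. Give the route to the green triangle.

turn left 129°, forward 2.3 m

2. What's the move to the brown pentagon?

turn left 87°, forward 14.6 m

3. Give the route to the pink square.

turn left 44°, forward 3.0 m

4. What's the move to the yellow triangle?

turn left 148°, forward 7.6 m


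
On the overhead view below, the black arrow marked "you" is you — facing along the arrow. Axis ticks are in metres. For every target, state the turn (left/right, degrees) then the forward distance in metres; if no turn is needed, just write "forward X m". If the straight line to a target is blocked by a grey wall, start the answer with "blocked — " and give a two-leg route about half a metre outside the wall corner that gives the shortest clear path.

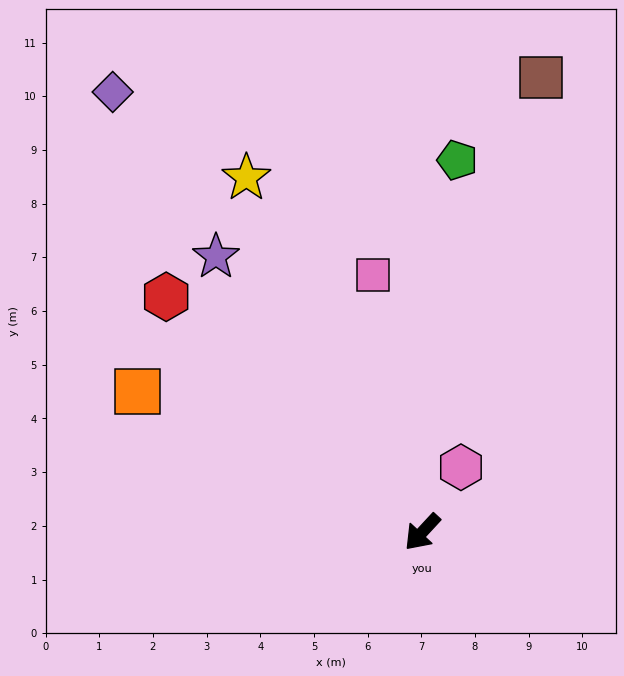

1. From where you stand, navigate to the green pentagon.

turn right 143°, forward 7.0 m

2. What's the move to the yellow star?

turn right 111°, forward 7.4 m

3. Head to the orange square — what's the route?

turn right 73°, forward 5.9 m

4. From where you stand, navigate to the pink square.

turn right 126°, forward 4.9 m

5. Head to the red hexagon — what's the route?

turn right 90°, forward 6.5 m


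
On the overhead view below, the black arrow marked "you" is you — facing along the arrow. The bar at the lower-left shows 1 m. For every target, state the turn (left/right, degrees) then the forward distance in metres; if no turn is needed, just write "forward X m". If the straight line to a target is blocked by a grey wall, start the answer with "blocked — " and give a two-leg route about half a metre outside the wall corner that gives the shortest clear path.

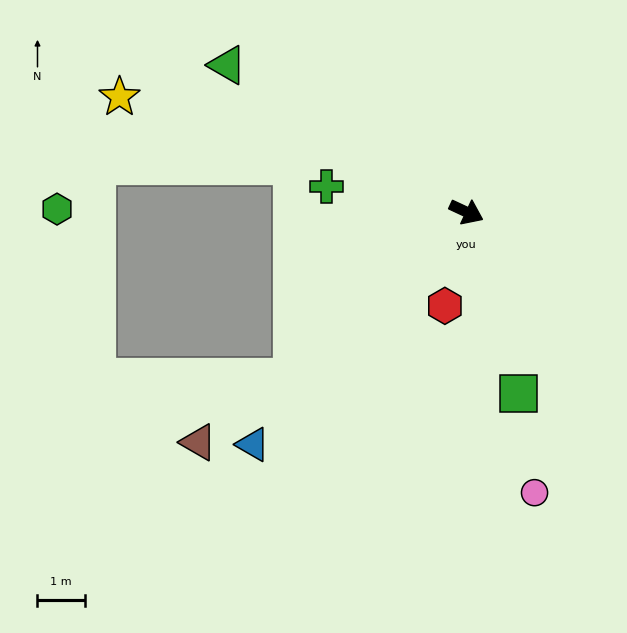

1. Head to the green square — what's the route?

turn right 49°, forward 4.0 m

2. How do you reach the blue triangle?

turn right 108°, forward 6.7 m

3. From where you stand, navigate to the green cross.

turn right 165°, forward 3.0 m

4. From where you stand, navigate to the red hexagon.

turn right 78°, forward 2.0 m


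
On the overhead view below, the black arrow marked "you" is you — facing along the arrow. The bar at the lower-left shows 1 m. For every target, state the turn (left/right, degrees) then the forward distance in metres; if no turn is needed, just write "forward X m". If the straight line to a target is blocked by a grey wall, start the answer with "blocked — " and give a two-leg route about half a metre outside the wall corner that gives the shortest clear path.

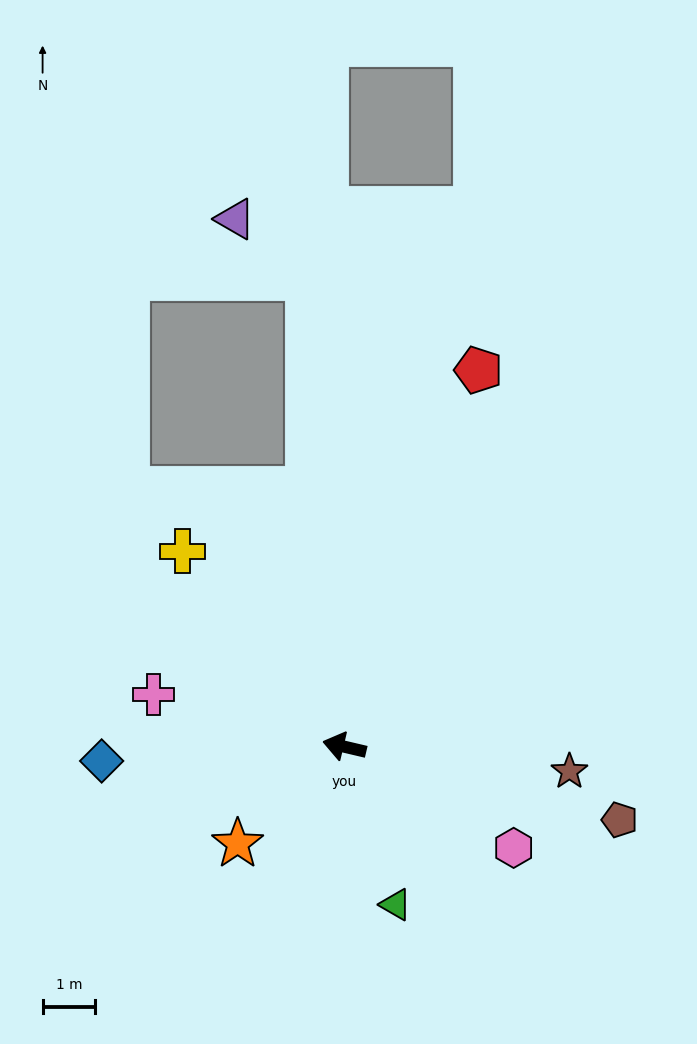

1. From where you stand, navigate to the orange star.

turn left 55°, forward 2.7 m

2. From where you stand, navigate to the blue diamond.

turn left 17°, forward 4.6 m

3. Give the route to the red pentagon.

turn right 96°, forward 7.6 m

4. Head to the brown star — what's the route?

turn right 173°, forward 4.3 m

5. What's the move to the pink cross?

turn right 2°, forward 3.8 m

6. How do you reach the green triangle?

turn left 121°, forward 3.1 m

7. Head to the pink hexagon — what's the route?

turn left 162°, forward 3.7 m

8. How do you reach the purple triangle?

blocked — turn right 72°, forward 8.9 m, then turn left 46°, forward 1.8 m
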